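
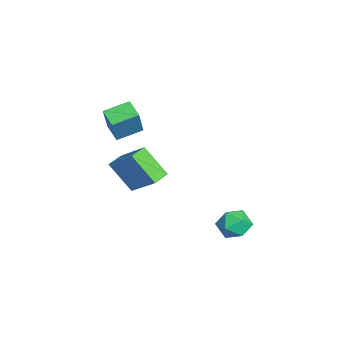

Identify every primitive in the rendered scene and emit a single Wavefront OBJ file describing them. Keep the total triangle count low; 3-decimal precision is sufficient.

v -2.474 -2.825 3.236
v -1.775 -3.026 4.672
v -2.856 -1.634 3.588
v -2.158 -1.835 5.025
v -1.622 -2.445 2.875
v -0.924 -2.646 4.312
v -2.005 -1.254 3.228
v -1.306 -1.455 4.664
v 3.733 3.137 0.933
v 4.132 2.654 1.495
v 3.188 2.026 0.365
v 3.587 1.543 0.927
v 2.958 2.044 1.174
v 3.294 2.73 1.525
v 4.026 1.95 0.335
v 4.362 2.636 0.686
v 4.313 1.92 1.125
v 3.653 1.979 1.644
v 3.667 2.701 0.216
v 3.007 2.76 0.735
v 1.849 -2.852 3.635
v 2.927 -1.899 4.844
v 1.238 -2.302 3.745
v 2.316 -1.348 4.955
v 2.464 -1.912 2.345
v 3.542 -0.958 3.555
v 1.853 -1.361 2.456
v 2.931 -0.408 3.665
f 2 4 1
f 5 2 1
f 1 4 3
f 3 5 1
f 2 8 4
f 6 2 5
f 6 8 2
f 4 8 3
f 7 5 3
f 3 8 7
f 7 6 5
f 8 6 7
f 9 20 14
f 9 14 10
f 9 10 16
f 9 16 19
f 9 19 20
f 10 14 18
f 14 20 13
f 20 19 11
f 19 16 15
f 16 10 17
f 12 18 13
f 12 13 11
f 12 11 15
f 12 15 17
f 12 17 18
f 13 18 14
f 11 13 20
f 15 11 19
f 17 15 16
f 18 17 10
f 22 24 21
f 25 22 21
f 21 24 23
f 23 25 21
f 22 28 24
f 26 22 25
f 26 28 22
f 24 28 23
f 27 25 23
f 23 28 27
f 27 26 25
f 28 26 27



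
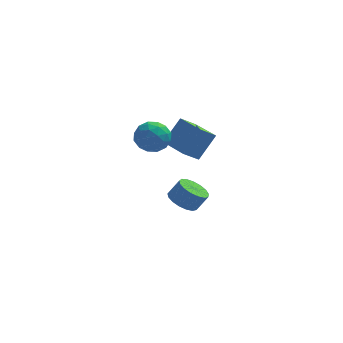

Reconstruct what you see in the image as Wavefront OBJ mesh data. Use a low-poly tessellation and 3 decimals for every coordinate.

v 1.547 -1.516 1.595
v 0.718 -2.052 2.361
v 2.451 -0.805 3.07
v 1.622 -1.341 3.836
v 2.678 -3.139 1.684
v 1.849 -3.675 2.45
v 3.582 -2.428 3.159
v 2.753 -2.964 3.925
v -0.434 -2.535 3.43
v 0.338 -2.775 2.694
v 0.062 -3.925 4.406
v 0.834 -4.165 3.67
v 0.928 -3.268 4.288
v 0.622 -2.409 3.685
v -0.222 -4.291 3.415
v -0.528 -3.432 2.812
v 0.47 -3.861 2.685
v 1.18 -3.229 3.224
v -0.78 -3.471 3.876
v -0.07 -2.839 4.415
v -0.092 -2.533 2.977
v 0.492 -4.167 4.123
v 0.547 -3.64 4.487
v 1.001 -3.781 4.054
v 0.075 -2.318 3.559
v 0.529 -2.459 3.126
v 0.876 -2.749 4.063
v -0.129 -4.241 3.974
v 0.325 -4.382 3.541
v -0.601 -2.919 3.046
v -0.147 -3.06 2.613
v -0.476 -3.951 3.037
v 0.44 -3.312 2.539
v 0.731 -4.13 3.112
v 0.111 -4.203 2.962
v -0.07 -3.698 2.608
v 0.857 -2.941 2.856
v 1.149 -3.758 3.429
v 1.204 -3.23 3.792
v 1.024 -2.725 3.438
v 0.935 -3.579 2.85
v -0.749 -2.942 3.671
v -0.457 -3.759 4.244
v -0.624 -3.975 3.662
v -0.804 -3.47 3.308
v -0.331 -2.57 3.988
v -0.04 -3.388 4.561
v 0.47 -3.002 4.492
v 0.289 -2.497 4.138
v -0.535 -3.121 4.25
v 1.678 0.641 -4.144
v 2.348 1.209 -4.642
v 3.013 1.327 -3.614
v 2.342 0.759 -3.116
v 2.028 1.53 -4.473
v 2.693 1.647 -3.444
v 1.628 1.646 -4.227
v 2.293 1.764 -3.199
v 1.24 1.533 -3.963
v 1.904 1.651 -2.935
v 0.951 1.215 -3.74
v 1.616 1.333 -2.712
v 0.83 0.766 -3.61
v 1.494 0.884 -2.582
v 0.902 0.288 -3.602
v 1.567 0.406 -2.574
v 1.152 -0.109 -3.718
v 1.817 0.009 -2.69
v 1.522 -0.334 -3.932
v 2.187 -0.216 -2.904
v 1.929 -0.336 -4.194
v 2.593 -0.218 -3.166
v 2.277 -0.114 -4.445
v 2.942 0.004 -3.417
v 2.488 0.281 -4.627
v 3.153 0.399 -3.599
v 2.514 0.759 -4.698
v 3.179 0.876 -3.67
f 2 4 1
f 5 2 1
f 1 4 3
f 3 5 1
f 2 8 4
f 6 2 5
f 6 8 2
f 4 8 3
f 7 5 3
f 3 8 7
f 7 6 5
f 8 6 7
f 9 46 25
f 46 20 49
f 25 49 14
f 46 49 25
f 9 25 21
f 25 14 26
f 21 26 10
f 25 26 21
f 9 21 30
f 21 10 31
f 30 31 16
f 21 31 30
f 9 30 42
f 30 16 45
f 42 45 19
f 30 45 42
f 9 42 46
f 42 19 50
f 46 50 20
f 42 50 46
f 10 26 37
f 26 14 40
f 37 40 18
f 26 40 37
f 14 49 27
f 49 20 48
f 27 48 13
f 49 48 27
f 20 50 47
f 50 19 43
f 47 43 11
f 50 43 47
f 19 45 44
f 45 16 32
f 44 32 15
f 45 32 44
f 16 31 36
f 31 10 33
f 36 33 17
f 31 33 36
f 12 38 24
f 38 18 39
f 24 39 13
f 38 39 24
f 12 24 22
f 24 13 23
f 22 23 11
f 24 23 22
f 12 22 29
f 22 11 28
f 29 28 15
f 22 28 29
f 12 29 34
f 29 15 35
f 34 35 17
f 29 35 34
f 12 34 38
f 34 17 41
f 38 41 18
f 34 41 38
f 13 39 27
f 39 18 40
f 27 40 14
f 39 40 27
f 11 23 47
f 23 13 48
f 47 48 20
f 23 48 47
f 15 28 44
f 28 11 43
f 44 43 19
f 28 43 44
f 17 35 36
f 35 15 32
f 36 32 16
f 35 32 36
f 18 41 37
f 41 17 33
f 37 33 10
f 41 33 37
f 52 51 55
f 52 55 53
f 53 55 56
f 53 56 54
f 55 51 57
f 55 57 56
f 56 57 58
f 56 58 54
f 57 51 59
f 57 59 58
f 58 59 60
f 58 60 54
f 59 51 61
f 59 61 60
f 60 61 62
f 60 62 54
f 61 51 63
f 61 63 62
f 62 63 64
f 62 64 54
f 63 51 65
f 63 65 64
f 64 65 66
f 64 66 54
f 65 51 67
f 65 67 66
f 66 67 68
f 66 68 54
f 67 51 69
f 67 69 68
f 68 69 70
f 68 70 54
f 69 51 71
f 69 71 70
f 70 71 72
f 70 72 54
f 71 51 73
f 71 73 72
f 72 73 74
f 72 74 54
f 73 51 75
f 73 75 74
f 74 75 76
f 74 76 54
f 75 51 77
f 75 77 76
f 76 77 78
f 76 78 54
f 77 51 52
f 77 52 78
f 78 52 53
f 78 53 54



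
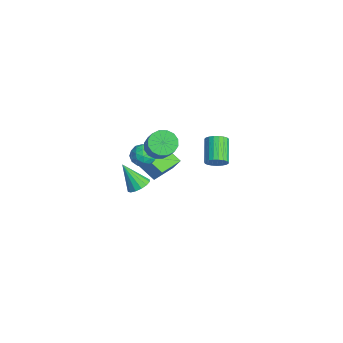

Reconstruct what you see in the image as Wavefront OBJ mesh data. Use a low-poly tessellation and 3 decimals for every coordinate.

v 4.585 -0.963 3.576
v 4.91 -0.494 3.867
v 3.639 -0.129 4.695
v 3.315 -0.597 4.404
v 4.808 -0.368 3.655
v 3.538 -0.003 4.484
v 4.668 -0.345 3.43
v 3.398 0.02 4.259
v 4.514 -0.429 3.23
v 3.243 -0.063 4.059
v 4.372 -0.605 3.09
v 3.101 -0.239 3.919
v 4.266 -0.843 3.034
v 2.996 -0.477 3.862
v 4.216 -1.101 3.071
v 2.946 -0.736 3.9
v 4.23 -1.336 3.196
v 2.96 -0.97 4.024
v 4.305 -1.506 3.386
v 3.035 -1.141 4.215
v 4.429 -1.582 3.609
v 3.158 -1.217 4.438
v 4.579 -1.552 3.827
v 3.309 -1.186 4.655
v 4.731 -1.419 4
v 3.461 -1.053 4.829
v 4.857 -1.207 4.101
v 3.587 -0.842 4.929
v 4.937 -0.953 4.111
v 3.666 -0.588 4.939
v 4.955 -0.701 4.028
v 3.685 -0.336 4.856
v -0.675 -2.846 0.325
v -0.14 -3.378 0.097
v -1.52 -3.782 0.523
v -0.985 -4.314 0.295
v -0.889 -3.924 0.974
v -0.367 -3.346 0.851
v -1.293 -3.814 -0.231
v -0.771 -3.236 -0.354
v -0.521 -3.977 -0.247
v -0.272 -4.044 0.498
v -1.388 -3.116 0.122
v -1.139 -3.183 0.867
v -0.333 -3.03 0.193
v -1.327 -4.13 0.427
v -1.27 -3.901 0.825
v -0.956 -4.213 0.692
v -0.467 -3.011 0.637
v -0.152 -3.324 0.503
v -0.593 -3.644 1.019
v -1.508 -3.836 0.117
v -1.193 -4.149 -0.017
v -0.704 -2.947 -0.072
v -0.39 -3.259 -0.205
v -1.067 -3.516 -0.399
v -0.243 -3.695 -0.142
v -0.74 -4.244 -0.026
v -0.921 -3.951 -0.336
v -0.614 -3.611 -0.408
v -0.096 -3.734 0.295
v -0.593 -4.284 0.412
v -0.537 -4.055 0.811
v -0.23 -3.715 0.739
v -0.321 -4.086 0.093
v -1.067 -2.876 0.208
v -1.564 -3.426 0.325
v -1.43 -3.445 -0.119
v -1.123 -3.105 -0.191
v -0.92 -2.916 0.646
v -1.417 -3.465 0.762
v -1.046 -3.549 1.028
v -0.739 -3.209 0.956
v -1.339 -3.074 0.527
v -2.435 -3.454 -3.773
v -1.923 -3.121 -3.356
v -3.145 -4.226 -2.287
v -2.216 -2.875 -3.368
v -2.568 -2.784 -3.489
v -2.884 -2.872 -3.686
v -3.08 -3.117 -3.907
v -3.103 -3.452 -4.092
v -2.946 -3.787 -4.191
v -2.653 -4.033 -4.179
v -2.301 -4.124 -4.058
v -1.985 -4.035 -3.86
v -1.789 -3.791 -3.64
v -1.766 -3.456 -3.455
v -2.243 -1.506 -2.453
v -3.253 -2.232 -1.746
v -1.981 -1.122 -1.683
v -2.99 -1.847 -0.976
v -1.03 -2.913 -2.164
v -2.039 -3.638 -1.457
v -0.767 -2.528 -1.394
v -1.777 -3.254 -0.687
v 0.582 -3.039 2.121
v 1.112 -3.385 1.585
v 2.528 -3.508 3.062
v 1.998 -3.161 3.599
v 1.182 -2.962 1.553
v 2.598 -3.085 3.03
v 1.091 -2.56 1.673
v 2.507 -2.683 3.151
v 0.864 -2.286 1.914
v 2.28 -2.409 3.391
v 0.561 -2.214 2.21
v 1.977 -2.336 3.687
v 0.264 -2.362 2.482
v 1.68 -2.485 3.96
v 0.052 -2.692 2.658
v 1.468 -2.815 4.135
v -0.018 -3.115 2.69
v 1.398 -3.238 4.167
v 0.073 -3.517 2.569
v 1.489 -3.64 4.047
v 0.3 -3.791 2.329
v 1.716 -3.914 3.806
v 0.603 -3.864 2.033
v 2.019 -3.986 3.51
v 0.9 -3.715 1.76
v 2.316 -3.838 3.238
f 2 1 5
f 2 5 3
f 3 5 6
f 3 6 4
f 5 1 7
f 5 7 6
f 6 7 8
f 6 8 4
f 7 1 9
f 7 9 8
f 8 9 10
f 8 10 4
f 9 1 11
f 9 11 10
f 10 11 12
f 10 12 4
f 11 1 13
f 11 13 12
f 12 13 14
f 12 14 4
f 13 1 15
f 13 15 14
f 14 15 16
f 14 16 4
f 15 1 17
f 15 17 16
f 16 17 18
f 16 18 4
f 17 1 19
f 17 19 18
f 18 19 20
f 18 20 4
f 19 1 21
f 19 21 20
f 20 21 22
f 20 22 4
f 21 1 23
f 21 23 22
f 22 23 24
f 22 24 4
f 23 1 25
f 23 25 24
f 24 25 26
f 24 26 4
f 25 1 27
f 25 27 26
f 26 27 28
f 26 28 4
f 27 1 29
f 27 29 28
f 28 29 30
f 28 30 4
f 29 1 31
f 29 31 30
f 30 31 32
f 30 32 4
f 31 1 2
f 31 2 32
f 32 2 3
f 32 3 4
f 33 70 49
f 70 44 73
f 49 73 38
f 70 73 49
f 33 49 45
f 49 38 50
f 45 50 34
f 49 50 45
f 33 45 54
f 45 34 55
f 54 55 40
f 45 55 54
f 33 54 66
f 54 40 69
f 66 69 43
f 54 69 66
f 33 66 70
f 66 43 74
f 70 74 44
f 66 74 70
f 34 50 61
f 50 38 64
f 61 64 42
f 50 64 61
f 38 73 51
f 73 44 72
f 51 72 37
f 73 72 51
f 44 74 71
f 74 43 67
f 71 67 35
f 74 67 71
f 43 69 68
f 69 40 56
f 68 56 39
f 69 56 68
f 40 55 60
f 55 34 57
f 60 57 41
f 55 57 60
f 36 62 48
f 62 42 63
f 48 63 37
f 62 63 48
f 36 48 46
f 48 37 47
f 46 47 35
f 48 47 46
f 36 46 53
f 46 35 52
f 53 52 39
f 46 52 53
f 36 53 58
f 53 39 59
f 58 59 41
f 53 59 58
f 36 58 62
f 58 41 65
f 62 65 42
f 58 65 62
f 37 63 51
f 63 42 64
f 51 64 38
f 63 64 51
f 35 47 71
f 47 37 72
f 71 72 44
f 47 72 71
f 39 52 68
f 52 35 67
f 68 67 43
f 52 67 68
f 41 59 60
f 59 39 56
f 60 56 40
f 59 56 60
f 42 65 61
f 65 41 57
f 61 57 34
f 65 57 61
f 76 75 78
f 76 78 77
f 78 75 79
f 78 79 77
f 79 75 80
f 79 80 77
f 80 75 81
f 80 81 77
f 81 75 82
f 81 82 77
f 82 75 83
f 82 83 77
f 83 75 84
f 83 84 77
f 84 75 85
f 84 85 77
f 85 75 86
f 85 86 77
f 86 75 87
f 86 87 77
f 87 75 88
f 87 88 77
f 88 75 76
f 88 76 77
f 90 92 89
f 93 90 89
f 89 92 91
f 91 93 89
f 90 96 92
f 94 90 93
f 94 96 90
f 92 96 91
f 95 93 91
f 91 96 95
f 95 94 93
f 96 94 95
f 98 97 101
f 98 101 99
f 99 101 102
f 99 102 100
f 101 97 103
f 101 103 102
f 102 103 104
f 102 104 100
f 103 97 105
f 103 105 104
f 104 105 106
f 104 106 100
f 105 97 107
f 105 107 106
f 106 107 108
f 106 108 100
f 107 97 109
f 107 109 108
f 108 109 110
f 108 110 100
f 109 97 111
f 109 111 110
f 110 111 112
f 110 112 100
f 111 97 113
f 111 113 112
f 112 113 114
f 112 114 100
f 113 97 115
f 113 115 114
f 114 115 116
f 114 116 100
f 115 97 117
f 115 117 116
f 116 117 118
f 116 118 100
f 117 97 119
f 117 119 118
f 118 119 120
f 118 120 100
f 119 97 121
f 119 121 120
f 120 121 122
f 120 122 100
f 121 97 98
f 121 98 122
f 122 98 99
f 122 99 100



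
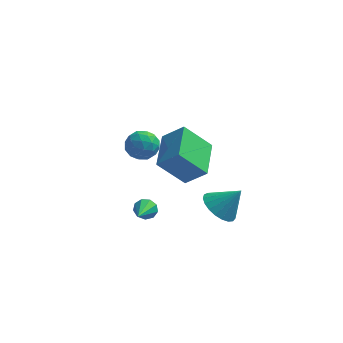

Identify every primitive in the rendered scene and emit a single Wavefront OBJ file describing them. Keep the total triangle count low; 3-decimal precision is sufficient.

v 0.09 0.332 -4.257
v 0.573 0.979 -4.777
v 1.03 0.528 -3.143
v 0.304 1.207 -4.591
v -0.002 1.284 -4.346
v -0.292 1.196 -4.086
v -0.516 0.959 -3.856
v -0.635 0.614 -3.695
v -0.629 0.22 -3.631
v -0.498 -0.154 -3.675
v -0.266 -0.445 -3.82
v 0.028 -0.601 -4.041
v 0.333 -0.596 -4.299
v 0.596 -0.43 -4.549
v 0.771 -0.132 -4.749
v 0.829 0.246 -4.864
v 0.759 0.639 -4.874
v -4.374 3.193 -2.37
v -3.569 3.351 -2.634
v -3.971 1.949 -1.886
v -3.166 2.107 -2.15
v -3.499 2.553 -1.492
v -3.748 3.322 -1.791
v -3.792 1.978 -2.729
v -4.041 2.747 -3.028
v -3.209 2.6 -2.856
v -3.028 2.956 -2.092
v -4.512 2.344 -2.428
v -4.331 2.7 -1.664
v -4.007 3.382 -2.544
v -3.533 1.918 -1.976
v -3.729 2.181 -1.589
v -3.255 2.274 -1.744
v -4.112 3.365 -2.049
v -3.639 3.458 -2.204
v -3.598 2.988 -1.533
v -3.901 1.842 -2.316
v -3.428 1.935 -2.471
v -4.285 3.026 -2.776
v -3.811 3.119 -2.931
v -3.942 2.312 -2.987
v -3.322 3.033 -2.83
v -3.085 2.301 -2.546
v -3.453 2.225 -2.886
v -3.6 2.678 -3.062
v -3.216 3.242 -2.381
v -2.979 2.51 -2.097
v -3.174 2.773 -1.71
v -3.321 3.225 -1.886
v -3.004 2.8 -2.512
v -4.561 2.79 -2.423
v -4.324 2.058 -2.139
v -4.219 2.075 -2.634
v -4.366 2.527 -2.81
v -4.455 2.999 -1.974
v -4.218 2.267 -1.69
v -3.94 2.622 -1.458
v -4.087 3.075 -1.634
v -4.536 2.5 -2.008
v -2.138 -3.088 1.106
v -1.183 -3.208 1.949
v -2.207 -1.191 1.455
v -1.252 -1.311 2.299
v -0.968 -2.809 -0.179
v -0.013 -2.929 0.665
v -1.037 -0.912 0.171
v -0.082 -1.032 1.014
v -2.722 -2.505 -2.394
v -2.35 -2.693 -2.753
v -2.798 -3.855 -1.766
v -2.177 -2.56 -2.446
v -2.259 -2.402 -2.115
v -2.558 -2.292 -1.915
v -2.933 -2.281 -1.938
v -3.21 -2.376 -2.175
v -3.258 -2.531 -2.514
v -3.056 -2.674 -2.797
v -2.697 -2.738 -2.892
f 2 1 4
f 2 4 3
f 4 1 5
f 4 5 3
f 5 1 6
f 5 6 3
f 6 1 7
f 6 7 3
f 7 1 8
f 7 8 3
f 8 1 9
f 8 9 3
f 9 1 10
f 9 10 3
f 10 1 11
f 10 11 3
f 11 1 12
f 11 12 3
f 12 1 13
f 12 13 3
f 13 1 14
f 13 14 3
f 14 1 15
f 14 15 3
f 15 1 16
f 15 16 3
f 16 1 17
f 16 17 3
f 17 1 2
f 17 2 3
f 18 55 34
f 55 29 58
f 34 58 23
f 55 58 34
f 18 34 30
f 34 23 35
f 30 35 19
f 34 35 30
f 18 30 39
f 30 19 40
f 39 40 25
f 30 40 39
f 18 39 51
f 39 25 54
f 51 54 28
f 39 54 51
f 18 51 55
f 51 28 59
f 55 59 29
f 51 59 55
f 19 35 46
f 35 23 49
f 46 49 27
f 35 49 46
f 23 58 36
f 58 29 57
f 36 57 22
f 58 57 36
f 29 59 56
f 59 28 52
f 56 52 20
f 59 52 56
f 28 54 53
f 54 25 41
f 53 41 24
f 54 41 53
f 25 40 45
f 40 19 42
f 45 42 26
f 40 42 45
f 21 47 33
f 47 27 48
f 33 48 22
f 47 48 33
f 21 33 31
f 33 22 32
f 31 32 20
f 33 32 31
f 21 31 38
f 31 20 37
f 38 37 24
f 31 37 38
f 21 38 43
f 38 24 44
f 43 44 26
f 38 44 43
f 21 43 47
f 43 26 50
f 47 50 27
f 43 50 47
f 22 48 36
f 48 27 49
f 36 49 23
f 48 49 36
f 20 32 56
f 32 22 57
f 56 57 29
f 32 57 56
f 24 37 53
f 37 20 52
f 53 52 28
f 37 52 53
f 26 44 45
f 44 24 41
f 45 41 25
f 44 41 45
f 27 50 46
f 50 26 42
f 46 42 19
f 50 42 46
f 61 63 60
f 64 61 60
f 60 63 62
f 62 64 60
f 61 67 63
f 65 61 64
f 65 67 61
f 63 67 62
f 66 64 62
f 62 67 66
f 66 65 64
f 67 65 66
f 69 68 71
f 69 71 70
f 71 68 72
f 71 72 70
f 72 68 73
f 72 73 70
f 73 68 74
f 73 74 70
f 74 68 75
f 74 75 70
f 75 68 76
f 75 76 70
f 76 68 77
f 76 77 70
f 77 68 78
f 77 78 70
f 78 68 69
f 78 69 70



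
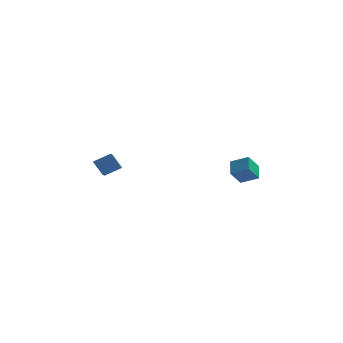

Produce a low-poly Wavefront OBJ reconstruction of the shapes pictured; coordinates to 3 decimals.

v -4.37 0.03 1.557
v -3.523 0.328 2.042
v -4.428 0.785 1.194
v -3.581 1.083 1.678
v -3.839 -0.283 0.822
v -2.992 0.015 1.306
v -3.897 0.472 0.458
v -3.05 0.77 0.943
v 3.432 -0.262 1.624
v 3.314 0.556 2.132
v 2.509 -0.136 1.208
v 2.391 0.682 1.716
v 3.869 0.298 0.824
v 3.751 1.116 1.332
v 2.946 0.424 0.408
v 2.828 1.242 0.916
f 2 4 1
f 5 2 1
f 1 4 3
f 3 5 1
f 2 8 4
f 6 2 5
f 6 8 2
f 4 8 3
f 7 5 3
f 3 8 7
f 7 6 5
f 8 6 7
f 10 12 9
f 13 10 9
f 9 12 11
f 11 13 9
f 10 16 12
f 14 10 13
f 14 16 10
f 12 16 11
f 15 13 11
f 11 16 15
f 15 14 13
f 16 14 15



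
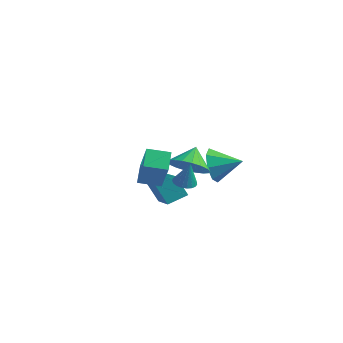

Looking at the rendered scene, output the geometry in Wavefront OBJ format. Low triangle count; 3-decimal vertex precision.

v 3.004 3.057 -3.2
v 3.408 2.737 -4.091
v 4.356 3.483 -2.74
v 3.18 3.491 -4.118
v 2.849 3.991 -3.606
v 2.608 3.944 -2.857
v 2.6 3.378 -2.309
v 2.828 2.624 -2.282
v 3.159 2.124 -2.793
v 3.4 2.17 -3.543
v 1.443 0.443 -4.677
v 0.756 0.533 -3.661
v 2.067 1.279 -4.33
v 1.38 1.369 -3.313
v 2.6 -0.789 -3.787
v 1.913 -0.699 -2.77
v 3.224 0.047 -3.439
v 2.537 0.137 -2.423
v 2.887 0.724 -1.996
v 3.728 0.35 -1.47
v 2.793 1.656 -1.184
v 3.922 0.644 -1.785
v 3.912 0.953 -2.141
v 3.698 1.217 -2.468
v 3.324 1.383 -2.702
v 2.863 1.419 -2.796
v 2.407 1.317 -2.732
v 2.046 1.098 -2.522
v 1.851 0.804 -2.208
v 1.862 0.495 -1.852
v 2.076 0.231 -1.524
v 2.45 0.065 -1.29
v 2.911 0.029 -1.196
v 3.367 0.131 -1.26
v 2.284 -3.081 -1.05
v 2.996 -3.762 0.656
v 1.94 -2.168 -0.542
v 2.652 -2.849 1.164
v 3.268 -2.591 -1.264
v 3.98 -3.272 0.442
v 2.924 -1.678 -0.756
v 3.636 -2.359 0.95
v 3.468 -0.756 -2.001
v 4.035 -0.808 -2.115
v 3.732 -0.704 -0.719
v 4.005 -0.569 -2.119
v 3.882 -0.362 -2.102
v 3.687 -0.223 -2.068
v 3.455 -0.177 -2.022
v 3.225 -0.23 -1.973
v 3.037 -0.375 -1.928
v 2.924 -0.586 -1.896
v 2.905 -0.826 -1.883
v 2.983 -1.054 -1.889
v 3.145 -1.23 -1.916
v 3.363 -1.325 -1.956
v 3.6 -1.321 -2.005
v 3.813 -1.22 -2.053
v 3.967 -1.038 -2.092
f 2 1 4
f 2 4 3
f 4 1 5
f 4 5 3
f 5 1 6
f 5 6 3
f 6 1 7
f 6 7 3
f 7 1 8
f 7 8 3
f 8 1 9
f 8 9 3
f 9 1 10
f 9 10 3
f 10 1 2
f 10 2 3
f 12 14 11
f 15 12 11
f 11 14 13
f 13 15 11
f 12 18 14
f 16 12 15
f 16 18 12
f 14 18 13
f 17 15 13
f 13 18 17
f 17 16 15
f 18 16 17
f 20 19 22
f 20 22 21
f 22 19 23
f 22 23 21
f 23 19 24
f 23 24 21
f 24 19 25
f 24 25 21
f 25 19 26
f 25 26 21
f 26 19 27
f 26 27 21
f 27 19 28
f 27 28 21
f 28 19 29
f 28 29 21
f 29 19 30
f 29 30 21
f 30 19 31
f 30 31 21
f 31 19 32
f 31 32 21
f 32 19 33
f 32 33 21
f 33 19 34
f 33 34 21
f 34 19 20
f 34 20 21
f 36 38 35
f 39 36 35
f 35 38 37
f 37 39 35
f 36 42 38
f 40 36 39
f 40 42 36
f 38 42 37
f 41 39 37
f 37 42 41
f 41 40 39
f 42 40 41
f 44 43 46
f 44 46 45
f 46 43 47
f 46 47 45
f 47 43 48
f 47 48 45
f 48 43 49
f 48 49 45
f 49 43 50
f 49 50 45
f 50 43 51
f 50 51 45
f 51 43 52
f 51 52 45
f 52 43 53
f 52 53 45
f 53 43 54
f 53 54 45
f 54 43 55
f 54 55 45
f 55 43 56
f 55 56 45
f 56 43 57
f 56 57 45
f 57 43 58
f 57 58 45
f 58 43 59
f 58 59 45
f 59 43 44
f 59 44 45



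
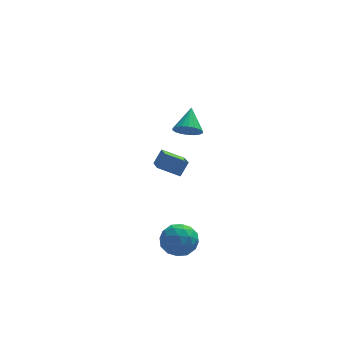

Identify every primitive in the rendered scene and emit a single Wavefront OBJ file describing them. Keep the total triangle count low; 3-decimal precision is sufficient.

v 1.114 -2.425 -4.067
v 1.883 -2.458 -3.261
v 1.557 -4.102 -4.559
v 2.326 -4.135 -3.753
v 1.243 -4.128 -3.49
v 0.969 -3.092 -3.186
v 2.471 -3.468 -4.634
v 2.197 -2.432 -4.33
v 2.722 -3.103 -3.612
v 1.963 -3.511 -2.904
v 1.477 -3.049 -4.916
v 0.718 -3.457 -4.208
v 1.46 -2.294 -3.621
v 1.98 -4.266 -4.199
v 1.344 -4.262 -4.044
v 1.796 -4.281 -3.571
v 0.922 -2.667 -3.576
v 1.375 -2.686 -3.103
v 0.999 -3.668 -3.237
v 2.065 -3.874 -4.717
v 2.518 -3.893 -4.244
v 1.644 -2.279 -4.249
v 2.096 -2.298 -3.776
v 2.441 -2.892 -4.583
v 2.405 -2.693 -3.353
v 2.665 -3.679 -3.643
v 2.75 -3.287 -4.161
v 2.589 -2.677 -3.982
v 1.959 -2.932 -2.938
v 2.219 -3.918 -3.227
v 1.583 -3.914 -3.072
v 1.422 -3.305 -2.893
v 2.452 -3.311 -3.144
v 1.221 -2.642 -4.593
v 1.481 -3.628 -4.882
v 2.018 -3.255 -4.927
v 1.857 -2.646 -4.748
v 0.775 -2.881 -4.177
v 1.035 -3.867 -4.467
v 0.851 -3.883 -3.838
v 0.69 -3.273 -3.659
v 0.988 -3.249 -4.676
v 2.446 3.739 -3.354
v 2.46 2.119 -2.641
v 1.18 4.006 -2.722
v 1.194 2.386 -2.01
v 2.946 4.114 -2.51
v 2.96 2.494 -1.798
v 1.68 4.381 -1.879
v 1.694 2.761 -1.166
v 2.452 -0.992 3.061
v 3.221 -1.27 3.126
v 2.808 0.232 4.059
v 3.24 -1.043 2.841
v 3.104 -0.806 2.599
v 2.838 -0.606 2.449
v 2.496 -0.483 2.42
v 2.145 -0.46 2.518
v 1.855 -0.543 2.723
v 1.683 -0.715 2.995
v 1.663 -0.942 3.28
v 1.8 -1.179 3.522
v 2.066 -1.379 3.672
v 2.408 -1.502 3.701
v 2.759 -1.525 3.604
v 3.049 -1.442 3.398
f 1 38 17
f 38 12 41
f 17 41 6
f 38 41 17
f 1 17 13
f 17 6 18
f 13 18 2
f 17 18 13
f 1 13 22
f 13 2 23
f 22 23 8
f 13 23 22
f 1 22 34
f 22 8 37
f 34 37 11
f 22 37 34
f 1 34 38
f 34 11 42
f 38 42 12
f 34 42 38
f 2 18 29
f 18 6 32
f 29 32 10
f 18 32 29
f 6 41 19
f 41 12 40
f 19 40 5
f 41 40 19
f 12 42 39
f 42 11 35
f 39 35 3
f 42 35 39
f 11 37 36
f 37 8 24
f 36 24 7
f 37 24 36
f 8 23 28
f 23 2 25
f 28 25 9
f 23 25 28
f 4 30 16
f 30 10 31
f 16 31 5
f 30 31 16
f 4 16 14
f 16 5 15
f 14 15 3
f 16 15 14
f 4 14 21
f 14 3 20
f 21 20 7
f 14 20 21
f 4 21 26
f 21 7 27
f 26 27 9
f 21 27 26
f 4 26 30
f 26 9 33
f 30 33 10
f 26 33 30
f 5 31 19
f 31 10 32
f 19 32 6
f 31 32 19
f 3 15 39
f 15 5 40
f 39 40 12
f 15 40 39
f 7 20 36
f 20 3 35
f 36 35 11
f 20 35 36
f 9 27 28
f 27 7 24
f 28 24 8
f 27 24 28
f 10 33 29
f 33 9 25
f 29 25 2
f 33 25 29
f 44 46 43
f 47 44 43
f 43 46 45
f 45 47 43
f 44 50 46
f 48 44 47
f 48 50 44
f 46 50 45
f 49 47 45
f 45 50 49
f 49 48 47
f 50 48 49
f 52 51 54
f 52 54 53
f 54 51 55
f 54 55 53
f 55 51 56
f 55 56 53
f 56 51 57
f 56 57 53
f 57 51 58
f 57 58 53
f 58 51 59
f 58 59 53
f 59 51 60
f 59 60 53
f 60 51 61
f 60 61 53
f 61 51 62
f 61 62 53
f 62 51 63
f 62 63 53
f 63 51 64
f 63 64 53
f 64 51 65
f 64 65 53
f 65 51 66
f 65 66 53
f 66 51 52
f 66 52 53



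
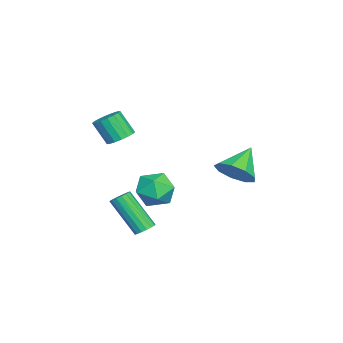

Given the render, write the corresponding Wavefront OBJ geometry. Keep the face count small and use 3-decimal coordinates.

v 2.335 -1.158 1.772
v 2.979 -0.984 1.984
v 2.789 -1.668 3.121
v 2.145 -1.842 2.908
v 2.786 -0.736 2.101
v 2.596 -1.42 3.237
v 2.49 -0.585 2.142
v 2.3 -1.269 3.279
v 2.158 -0.565 2.099
v 1.969 -1.249 3.236
v 1.867 -0.681 1.981
v 1.677 -1.365 3.117
v 1.683 -0.906 1.814
v 1.493 -1.59 2.951
v 1.648 -1.189 1.638
v 1.459 -1.873 2.775
v 1.771 -1.465 1.493
v 1.581 -2.149 2.63
v 2.023 -1.671 1.411
v 1.833 -2.354 2.548
v 2.346 -1.759 1.412
v 2.156 -2.442 2.549
v 2.667 -1.709 1.496
v 2.477 -2.393 2.632
v 2.911 -1.534 1.642
v 2.722 -2.217 2.779
v 3.024 -1.272 1.818
v 2.834 -1.956 2.955
v 2.395 -0.1 -3.856
v 2.658 0.243 -3.532
v 2.148 -0.997 -1.801
v 1.885 -1.34 -2.124
v 2.417 0.336 -3.537
v 1.906 -0.904 -1.806
v 2.171 0.328 -3.615
v 1.66 -0.912 -1.884
v 1.976 0.223 -3.748
v 1.465 -1.017 -2.017
v 1.877 0.043 -3.906
v 1.367 -1.197 -2.174
v 1.897 -0.169 -4.052
v 1.387 -1.409 -2.321
v 2.031 -0.366 -4.153
v 1.521 -1.605 -2.422
v 2.249 -0.501 -4.186
v 1.738 -1.741 -2.455
v 2.5 -0.545 -4.144
v 1.989 -1.785 -2.412
v 2.727 -0.487 -4.035
v 2.216 -1.727 -2.303
v 2.878 -0.34 -3.885
v 2.368 -1.58 -2.154
v 2.919 -0.138 -3.729
v 2.408 -1.378 -1.997
v 2.839 0.072 -3.601
v 2.329 -1.168 -1.87
v -0.921 -0.373 -2.365
v -0.418 0.235 -1.624
v 0.538 -0.395 -3.336
v 1.041 0.213 -2.595
v 0.776 -0.812 -2.365
v -0.125 -0.798 -1.765
v 0.245 0.638 -3.195
v -0.656 0.652 -2.595
v 0.303 0.86 -2.137
v 0.631 -0.036 -1.624
v -0.511 -0.124 -3.336
v -0.183 -1.02 -2.823
v 0.384 3.612 -0.942
v 1.052 3.539 -0.149
v -0.844 4.168 0.142
v 1.089 4.187 -0.44
v 0.796 4.566 -0.966
v 0.31 4.498 -1.481
v -0.141 4.016 -1.744
v -0.347 3.344 -1.632
v -0.211 2.797 -1.197
v 0.203 2.632 -0.643
v 0.702 2.925 -0.229
f 2 1 5
f 2 5 3
f 3 5 6
f 3 6 4
f 5 1 7
f 5 7 6
f 6 7 8
f 6 8 4
f 7 1 9
f 7 9 8
f 8 9 10
f 8 10 4
f 9 1 11
f 9 11 10
f 10 11 12
f 10 12 4
f 11 1 13
f 11 13 12
f 12 13 14
f 12 14 4
f 13 1 15
f 13 15 14
f 14 15 16
f 14 16 4
f 15 1 17
f 15 17 16
f 16 17 18
f 16 18 4
f 17 1 19
f 17 19 18
f 18 19 20
f 18 20 4
f 19 1 21
f 19 21 20
f 20 21 22
f 20 22 4
f 21 1 23
f 21 23 22
f 22 23 24
f 22 24 4
f 23 1 25
f 23 25 24
f 24 25 26
f 24 26 4
f 25 1 27
f 25 27 26
f 26 27 28
f 26 28 4
f 27 1 2
f 27 2 28
f 28 2 3
f 28 3 4
f 30 29 33
f 30 33 31
f 31 33 34
f 31 34 32
f 33 29 35
f 33 35 34
f 34 35 36
f 34 36 32
f 35 29 37
f 35 37 36
f 36 37 38
f 36 38 32
f 37 29 39
f 37 39 38
f 38 39 40
f 38 40 32
f 39 29 41
f 39 41 40
f 40 41 42
f 40 42 32
f 41 29 43
f 41 43 42
f 42 43 44
f 42 44 32
f 43 29 45
f 43 45 44
f 44 45 46
f 44 46 32
f 45 29 47
f 45 47 46
f 46 47 48
f 46 48 32
f 47 29 49
f 47 49 48
f 48 49 50
f 48 50 32
f 49 29 51
f 49 51 50
f 50 51 52
f 50 52 32
f 51 29 53
f 51 53 52
f 52 53 54
f 52 54 32
f 53 29 55
f 53 55 54
f 54 55 56
f 54 56 32
f 55 29 30
f 55 30 56
f 56 30 31
f 56 31 32
f 57 68 62
f 57 62 58
f 57 58 64
f 57 64 67
f 57 67 68
f 58 62 66
f 62 68 61
f 68 67 59
f 67 64 63
f 64 58 65
f 60 66 61
f 60 61 59
f 60 59 63
f 60 63 65
f 60 65 66
f 61 66 62
f 59 61 68
f 63 59 67
f 65 63 64
f 66 65 58
f 70 69 72
f 70 72 71
f 72 69 73
f 72 73 71
f 73 69 74
f 73 74 71
f 74 69 75
f 74 75 71
f 75 69 76
f 75 76 71
f 76 69 77
f 76 77 71
f 77 69 78
f 77 78 71
f 78 69 79
f 78 79 71
f 79 69 70
f 79 70 71



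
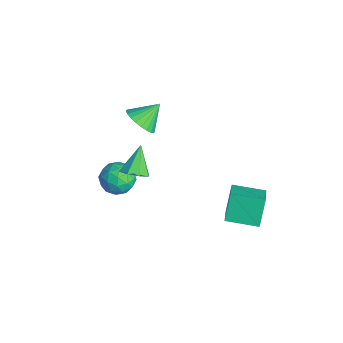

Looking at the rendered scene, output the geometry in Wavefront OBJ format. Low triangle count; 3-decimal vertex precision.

v 1.943 2.355 -4.545
v 1.207 2.956 -3.016
v 2.81 4.028 -4.786
v 2.075 4.63 -3.257
v 3.365 1.75 -3.623
v 2.63 2.352 -2.094
v 4.233 3.424 -3.864
v 3.497 4.025 -2.335
v -2.832 -0.935 0.146
v -2.302 -0.295 -0.511
v -3.048 0.275 1.154
v -2.689 -0.249 -0.648
v -3.098 -0.307 -0.665
v -3.467 -0.461 -0.559
v -3.739 -0.688 -0.345
v -3.873 -0.952 -0.056
v -3.849 -1.213 0.263
v -3.67 -1.433 0.565
v -3.363 -1.576 0.803
v -2.976 -1.622 0.941
v -2.567 -1.564 0.957
v -2.198 -1.409 0.851
v -1.926 -1.183 0.637
v -1.792 -0.919 0.348
v -1.816 -0.657 0.029
v -1.995 -0.438 -0.273
v 0.087 -3.158 -0.598
v 0.963 -2.578 -0.751
v 1.017 -4.342 0.231
v 1.893 -3.762 0.078
v 1.136 -3.417 0.738
v 0.562 -2.685 0.226
v 1.418 -4.235 -0.746
v 0.844 -3.503 -1.258
v 1.786 -3.243 -0.843
v 1.612 -2.738 0.075
v 0.368 -4.182 -0.595
v 0.194 -3.677 0.323
v 0.444 -2.764 -0.747
v 1.536 -4.156 0.227
v 1.092 -3.953 0.615
v 1.607 -3.612 0.525
v 0.208 -2.827 -0.173
v 0.723 -2.486 -0.263
v 0.824 -2.979 0.613
v 1.257 -4.434 -0.257
v 1.772 -4.093 -0.347
v 0.373 -3.308 -1.045
v 0.888 -2.967 -1.135
v 1.156 -3.941 -1.133
v 1.442 -2.814 -0.891
v 1.988 -3.51 -0.404
v 1.709 -3.788 -0.889
v 1.372 -3.358 -1.19
v 1.34 -2.517 -0.352
v 1.886 -3.213 0.135
v 1.442 -3.01 0.524
v 1.104 -2.58 0.223
v 1.823 -2.908 -0.406
v 0.094 -3.707 -0.655
v 0.64 -4.403 -0.168
v 0.876 -4.34 -0.743
v 0.538 -3.91 -1.044
v -0.008 -3.41 -0.116
v 0.538 -4.106 0.371
v 0.608 -3.562 0.67
v 0.271 -3.132 0.369
v 0.157 -4.012 -0.114
v 1.726 -2.762 0.716
v 2.314 -2.156 0.816
v 0.774 -2.058 2.044
v 1.85 -1.985 0.393
v 1.313 -2.27 0.159
v 1.019 -2.842 0.251
v 1.139 -3.368 0.615
v 1.603 -3.538 1.038
v 2.139 -3.254 1.272
v 2.434 -2.681 1.18
f 2 4 1
f 5 2 1
f 1 4 3
f 3 5 1
f 2 8 4
f 6 2 5
f 6 8 2
f 4 8 3
f 7 5 3
f 3 8 7
f 7 6 5
f 8 6 7
f 10 9 12
f 10 12 11
f 12 9 13
f 12 13 11
f 13 9 14
f 13 14 11
f 14 9 15
f 14 15 11
f 15 9 16
f 15 16 11
f 16 9 17
f 16 17 11
f 17 9 18
f 17 18 11
f 18 9 19
f 18 19 11
f 19 9 20
f 19 20 11
f 20 9 21
f 20 21 11
f 21 9 22
f 21 22 11
f 22 9 23
f 22 23 11
f 23 9 24
f 23 24 11
f 24 9 25
f 24 25 11
f 25 9 26
f 25 26 11
f 26 9 10
f 26 10 11
f 27 64 43
f 64 38 67
f 43 67 32
f 64 67 43
f 27 43 39
f 43 32 44
f 39 44 28
f 43 44 39
f 27 39 48
f 39 28 49
f 48 49 34
f 39 49 48
f 27 48 60
f 48 34 63
f 60 63 37
f 48 63 60
f 27 60 64
f 60 37 68
f 64 68 38
f 60 68 64
f 28 44 55
f 44 32 58
f 55 58 36
f 44 58 55
f 32 67 45
f 67 38 66
f 45 66 31
f 67 66 45
f 38 68 65
f 68 37 61
f 65 61 29
f 68 61 65
f 37 63 62
f 63 34 50
f 62 50 33
f 63 50 62
f 34 49 54
f 49 28 51
f 54 51 35
f 49 51 54
f 30 56 42
f 56 36 57
f 42 57 31
f 56 57 42
f 30 42 40
f 42 31 41
f 40 41 29
f 42 41 40
f 30 40 47
f 40 29 46
f 47 46 33
f 40 46 47
f 30 47 52
f 47 33 53
f 52 53 35
f 47 53 52
f 30 52 56
f 52 35 59
f 56 59 36
f 52 59 56
f 31 57 45
f 57 36 58
f 45 58 32
f 57 58 45
f 29 41 65
f 41 31 66
f 65 66 38
f 41 66 65
f 33 46 62
f 46 29 61
f 62 61 37
f 46 61 62
f 35 53 54
f 53 33 50
f 54 50 34
f 53 50 54
f 36 59 55
f 59 35 51
f 55 51 28
f 59 51 55
f 70 69 72
f 70 72 71
f 72 69 73
f 72 73 71
f 73 69 74
f 73 74 71
f 74 69 75
f 74 75 71
f 75 69 76
f 75 76 71
f 76 69 77
f 76 77 71
f 77 69 78
f 77 78 71
f 78 69 70
f 78 70 71



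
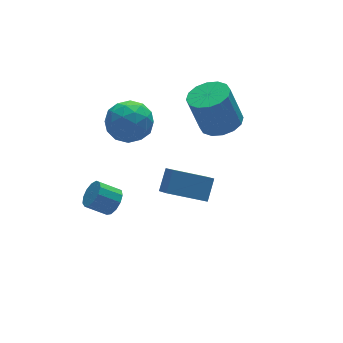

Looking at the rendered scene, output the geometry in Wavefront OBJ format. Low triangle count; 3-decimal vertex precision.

v 0.322 -3.659 -0.857
v -1.274 -2.892 -0.168
v 0.44 -2.768 -1.575
v -1.156 -2.001 -0.886
v 0.956 -3.079 -0.034
v -0.64 -2.312 0.655
v 1.074 -2.188 -0.752
v -0.522 -1.421 -0.063
v -1.519 2.468 0.532
v -0.389 2.793 0.605
v -1.011 0.647 0.775
v 0.119 0.972 0.848
v -0.633 1.258 1.708
v -0.947 2.383 1.558
v -0.453 1.057 -0.178
v -0.767 2.182 -0.328
v 0.269 1.921 0.166
v 0.158 2.045 1.332
v -1.558 1.395 0.048
v -1.669 1.519 1.214
v -0.998 2.79 0.547
v -0.402 0.65 0.833
v -0.843 0.818 1.338
v -0.179 1.009 1.381
v -1.326 2.549 1.107
v -0.662 2.74 1.15
v -0.806 1.838 1.799
v -0.738 0.7 0.23
v -0.074 0.891 0.273
v -1.221 2.431 -0.001
v -0.557 2.622 0.042
v -0.594 1.602 -0.419
v 0.053 2.468 0.332
v 0.351 1.398 0.475
v 0.015 1.448 -0.128
v -0.17 2.109 -0.216
v -0.013 2.542 1.017
v 0.286 1.471 1.16
v -0.156 1.64 1.666
v -0.341 2.301 1.578
v 0.374 2.029 0.759
v -1.686 1.969 0.22
v -1.387 0.898 0.363
v -1.059 1.139 -0.198
v -1.244 1.8 -0.286
v -1.751 2.042 0.905
v -1.453 0.972 1.048
v -1.23 1.331 1.596
v -1.415 1.992 1.508
v -1.774 1.411 0.621
v 3.228 0.346 0.023
v 4.225 0.461 0.257
v 3.728 0.829 2.191
v 2.732 0.714 1.957
v 4.058 0.949 0.121
v 3.561 1.317 2.055
v 3.668 1.275 -0.041
v 3.172 1.643 1.893
v 3.161 1.352 -0.186
v 2.665 1.721 1.748
v 2.672 1.16 -0.275
v 2.175 1.528 1.659
v 2.332 0.749 -0.284
v 1.835 1.118 1.65
v 2.232 0.231 -0.211
v 1.735 0.599 1.723
v 2.399 -0.257 -0.075
v 1.902 0.111 1.859
v 2.788 -0.583 0.087
v 2.292 -0.215 2.021
v 3.295 -0.661 0.232
v 2.799 -0.292 2.166
v 3.785 -0.468 0.321
v 3.288 -0.1 2.255
v 4.125 -0.058 0.33
v 3.628 0.311 2.264
v -1.826 1.202 -4.318
v -1.502 0.918 -3.716
v -2.389 1.335 -3.041
v -2.714 1.618 -3.642
v -1.353 1.305 -3.759
v -2.24 1.722 -3.084
v -1.354 1.659 -3.979
v -2.241 2.076 -3.304
v -1.505 1.868 -4.306
v -2.392 2.285 -3.631
v -1.758 1.866 -4.637
v -2.646 2.282 -3.962
v -2.033 1.652 -4.867
v -2.92 2.068 -4.192
v -2.242 1.296 -4.922
v -3.13 1.712 -4.247
v -2.32 0.909 -4.785
v -3.207 1.326 -4.11
v -2.24 0.616 -4.5
v -3.127 1.032 -3.825
v -2.029 0.509 -4.157
v -2.916 0.925 -3.482
v -1.754 0.621 -3.864
v -2.641 1.038 -3.189
f 2 4 1
f 5 2 1
f 1 4 3
f 3 5 1
f 2 8 4
f 6 2 5
f 6 8 2
f 4 8 3
f 7 5 3
f 3 8 7
f 7 6 5
f 8 6 7
f 9 46 25
f 46 20 49
f 25 49 14
f 46 49 25
f 9 25 21
f 25 14 26
f 21 26 10
f 25 26 21
f 9 21 30
f 21 10 31
f 30 31 16
f 21 31 30
f 9 30 42
f 30 16 45
f 42 45 19
f 30 45 42
f 9 42 46
f 42 19 50
f 46 50 20
f 42 50 46
f 10 26 37
f 26 14 40
f 37 40 18
f 26 40 37
f 14 49 27
f 49 20 48
f 27 48 13
f 49 48 27
f 20 50 47
f 50 19 43
f 47 43 11
f 50 43 47
f 19 45 44
f 45 16 32
f 44 32 15
f 45 32 44
f 16 31 36
f 31 10 33
f 36 33 17
f 31 33 36
f 12 38 24
f 38 18 39
f 24 39 13
f 38 39 24
f 12 24 22
f 24 13 23
f 22 23 11
f 24 23 22
f 12 22 29
f 22 11 28
f 29 28 15
f 22 28 29
f 12 29 34
f 29 15 35
f 34 35 17
f 29 35 34
f 12 34 38
f 34 17 41
f 38 41 18
f 34 41 38
f 13 39 27
f 39 18 40
f 27 40 14
f 39 40 27
f 11 23 47
f 23 13 48
f 47 48 20
f 23 48 47
f 15 28 44
f 28 11 43
f 44 43 19
f 28 43 44
f 17 35 36
f 35 15 32
f 36 32 16
f 35 32 36
f 18 41 37
f 41 17 33
f 37 33 10
f 41 33 37
f 52 51 55
f 52 55 53
f 53 55 56
f 53 56 54
f 55 51 57
f 55 57 56
f 56 57 58
f 56 58 54
f 57 51 59
f 57 59 58
f 58 59 60
f 58 60 54
f 59 51 61
f 59 61 60
f 60 61 62
f 60 62 54
f 61 51 63
f 61 63 62
f 62 63 64
f 62 64 54
f 63 51 65
f 63 65 64
f 64 65 66
f 64 66 54
f 65 51 67
f 65 67 66
f 66 67 68
f 66 68 54
f 67 51 69
f 67 69 68
f 68 69 70
f 68 70 54
f 69 51 71
f 69 71 70
f 70 71 72
f 70 72 54
f 71 51 73
f 71 73 72
f 72 73 74
f 72 74 54
f 73 51 75
f 73 75 74
f 74 75 76
f 74 76 54
f 75 51 52
f 75 52 76
f 76 52 53
f 76 53 54
f 78 77 81
f 78 81 79
f 79 81 82
f 79 82 80
f 81 77 83
f 81 83 82
f 82 83 84
f 82 84 80
f 83 77 85
f 83 85 84
f 84 85 86
f 84 86 80
f 85 77 87
f 85 87 86
f 86 87 88
f 86 88 80
f 87 77 89
f 87 89 88
f 88 89 90
f 88 90 80
f 89 77 91
f 89 91 90
f 90 91 92
f 90 92 80
f 91 77 93
f 91 93 92
f 92 93 94
f 92 94 80
f 93 77 95
f 93 95 94
f 94 95 96
f 94 96 80
f 95 77 97
f 95 97 96
f 96 97 98
f 96 98 80
f 97 77 99
f 97 99 98
f 98 99 100
f 98 100 80
f 99 77 78
f 99 78 100
f 100 78 79
f 100 79 80



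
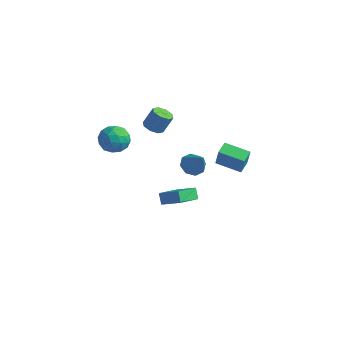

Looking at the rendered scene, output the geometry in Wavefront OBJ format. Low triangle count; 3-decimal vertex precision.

v -4.402 -0.604 2.036
v -3.83 -0.702 1.185
v -3.65 -1.938 2.695
v -3.078 -2.036 1.844
v -2.925 -1.239 2.479
v -3.39 -0.414 2.071
v -4.09 -2.226 1.809
v -4.555 -1.401 1.401
v -3.637 -1.704 1.044
v -2.917 -1.094 1.458
v -4.563 -1.546 2.422
v -3.843 -0.936 2.836
v -4.182 -0.536 1.553
v -3.298 -2.104 2.327
v -3.208 -1.636 2.7
v -2.872 -1.693 2.2
v -3.924 -0.367 2.074
v -3.587 -0.424 1.573
v -3.055 -0.74 2.334
v -3.893 -2.216 2.307
v -3.556 -2.273 1.806
v -4.608 -0.947 1.68
v -4.272 -1.004 1.18
v -4.425 -1.9 1.546
v -3.732 -1.182 0.97
v -3.29 -1.967 1.357
v -3.885 -2.078 1.336
v -4.158 -1.594 1.097
v -3.309 -0.824 1.213
v -2.867 -1.608 1.6
v -2.777 -1.139 1.974
v -3.051 -0.655 1.734
v -3.195 -1.413 1.131
v -4.613 -1.032 2.28
v -4.171 -1.816 2.667
v -4.429 -1.985 2.146
v -4.703 -1.501 1.906
v -4.19 -0.673 2.523
v -3.748 -1.458 2.91
v -3.322 -1.046 2.783
v -3.595 -0.562 2.544
v -4.285 -1.227 2.749
v -0.376 0.316 -1.962
v -0.493 -1.168 -1.433
v 0.936 0.473 -1.232
v 0.82 -1.011 -0.703
v 0.02 0.051 -2.617
v -0.096 -1.433 -2.088
v 1.333 0.208 -1.887
v 1.216 -1.276 -1.358
v 2.218 -1.427 2.59
v 2.838 -1.22 2.146
v 3.222 -1.733 3.85
v 2.603 -0.752 2.448
v 2.142 -0.679 2.832
v 1.726 -1.044 3.075
v 1.598 -1.634 3.033
v 1.834 -2.102 2.732
v 2.294 -2.175 2.347
v 2.711 -1.809 2.105
v 3.169 -0.577 2.688
v 3.531 -0.778 3.93
v 2.957 0.264 2.885
v 3.32 0.064 4.128
v 4.64 -0.124 2.332
v 5.003 -0.324 3.575
v 4.429 0.718 2.53
v 4.791 0.517 3.772
v -2.238 0.434 2.7
v -1.617 0.145 2.615
v -1.242 0.616 3.756
v -1.862 0.906 3.84
v -1.64 0.636 2.42
v -1.265 1.107 3.561
v -2.013 1.008 2.389
v -1.638 1.479 3.53
v -2.517 1.045 2.54
v -2.142 1.516 3.681
v -2.858 0.724 2.784
v -2.483 1.195 3.925
v -2.835 0.233 2.979
v -2.46 0.704 4.12
v -2.462 -0.139 3.01
v -2.087 0.332 4.151
v -1.958 -0.176 2.859
v -1.583 0.295 4
f 1 38 17
f 38 12 41
f 17 41 6
f 38 41 17
f 1 17 13
f 17 6 18
f 13 18 2
f 17 18 13
f 1 13 22
f 13 2 23
f 22 23 8
f 13 23 22
f 1 22 34
f 22 8 37
f 34 37 11
f 22 37 34
f 1 34 38
f 34 11 42
f 38 42 12
f 34 42 38
f 2 18 29
f 18 6 32
f 29 32 10
f 18 32 29
f 6 41 19
f 41 12 40
f 19 40 5
f 41 40 19
f 12 42 39
f 42 11 35
f 39 35 3
f 42 35 39
f 11 37 36
f 37 8 24
f 36 24 7
f 37 24 36
f 8 23 28
f 23 2 25
f 28 25 9
f 23 25 28
f 4 30 16
f 30 10 31
f 16 31 5
f 30 31 16
f 4 16 14
f 16 5 15
f 14 15 3
f 16 15 14
f 4 14 21
f 14 3 20
f 21 20 7
f 14 20 21
f 4 21 26
f 21 7 27
f 26 27 9
f 21 27 26
f 4 26 30
f 26 9 33
f 30 33 10
f 26 33 30
f 5 31 19
f 31 10 32
f 19 32 6
f 31 32 19
f 3 15 39
f 15 5 40
f 39 40 12
f 15 40 39
f 7 20 36
f 20 3 35
f 36 35 11
f 20 35 36
f 9 27 28
f 27 7 24
f 28 24 8
f 27 24 28
f 10 33 29
f 33 9 25
f 29 25 2
f 33 25 29
f 44 46 43
f 47 44 43
f 43 46 45
f 45 47 43
f 44 50 46
f 48 44 47
f 48 50 44
f 46 50 45
f 49 47 45
f 45 50 49
f 49 48 47
f 50 48 49
f 52 51 54
f 52 54 53
f 54 51 55
f 54 55 53
f 55 51 56
f 55 56 53
f 56 51 57
f 56 57 53
f 57 51 58
f 57 58 53
f 58 51 59
f 58 59 53
f 59 51 60
f 59 60 53
f 60 51 52
f 60 52 53
f 62 64 61
f 65 62 61
f 61 64 63
f 63 65 61
f 62 68 64
f 66 62 65
f 66 68 62
f 64 68 63
f 67 65 63
f 63 68 67
f 67 66 65
f 68 66 67
f 70 69 73
f 70 73 71
f 71 73 74
f 71 74 72
f 73 69 75
f 73 75 74
f 74 75 76
f 74 76 72
f 75 69 77
f 75 77 76
f 76 77 78
f 76 78 72
f 77 69 79
f 77 79 78
f 78 79 80
f 78 80 72
f 79 69 81
f 79 81 80
f 80 81 82
f 80 82 72
f 81 69 83
f 81 83 82
f 82 83 84
f 82 84 72
f 83 69 85
f 83 85 84
f 84 85 86
f 84 86 72
f 85 69 70
f 85 70 86
f 86 70 71
f 86 71 72



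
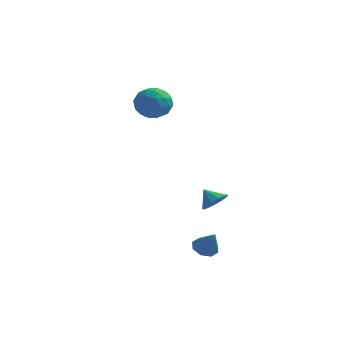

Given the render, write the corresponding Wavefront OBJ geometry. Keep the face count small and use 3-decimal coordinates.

v 2.215 -0.69 -1.856
v 2.593 -1.242 -1.27
v 1.425 -0.41 -1.084
v 2.813 -0.796 -1.206
v 2.844 -0.316 -1.348
v 2.674 0.045 -1.652
v 2.359 0.173 -2.021
v 1.998 0.028 -2.337
v 1.706 -0.346 -2.501
v 1.576 -0.828 -2.46
v 1.648 -1.267 -2.228
v 1.901 -1.522 -1.877
v 2.253 -1.513 -1.52
v 2.491 -3.324 -4.179
v 2.982 -3.779 -4.617
v 3.209 -3.816 -2.861
v 3.203 -3.215 -4.527
v 3.007 -2.715 -4.233
v 2.509 -2.571 -3.908
v 2 -2.868 -3.741
v 1.778 -3.432 -3.831
v 1.974 -3.932 -4.125
v 2.473 -4.076 -4.45
v -4.101 3.468 3.349
v -3.453 4.489 3.069
v -2.547 2.771 4.411
v -1.899 3.792 4.131
v -2.878 3.867 4.889
v -3.839 4.298 4.233
v -2.161 2.962 3.247
v -3.122 3.393 2.591
v -2.254 4.176 3.007
v -2.697 4.735 4.022
v -3.303 2.525 3.458
v -3.746 3.084 4.473
v -3.914 4.039 3.116
v -2.086 3.221 4.364
v -2.662 3.265 4.81
v -2.281 3.865 4.646
v -4.14 3.927 3.8
v -3.759 4.527 3.636
v -3.421 4.162 4.705
v -2.241 2.733 3.844
v -1.86 3.333 3.68
v -3.719 3.395 2.834
v -3.338 3.995 2.67
v -2.579 3.098 2.775
v -2.828 4.456 2.915
v -1.914 4.046 3.539
v -2.069 3.559 3.019
v -2.633 3.812 2.633
v -3.088 4.784 3.511
v -2.175 4.375 4.136
v -2.75 4.419 4.581
v -3.315 4.672 4.195
v -2.384 4.601 3.474
v -3.825 2.885 3.344
v -2.912 2.476 3.969
v -2.685 2.588 3.285
v -3.25 2.841 2.899
v -4.086 3.214 3.941
v -3.172 2.804 4.565
v -3.367 3.448 4.847
v -3.931 3.701 4.461
v -3.616 2.659 4.006
f 2 1 4
f 2 4 3
f 4 1 5
f 4 5 3
f 5 1 6
f 5 6 3
f 6 1 7
f 6 7 3
f 7 1 8
f 7 8 3
f 8 1 9
f 8 9 3
f 9 1 10
f 9 10 3
f 10 1 11
f 10 11 3
f 11 1 12
f 11 12 3
f 12 1 13
f 12 13 3
f 13 1 2
f 13 2 3
f 15 14 17
f 15 17 16
f 17 14 18
f 17 18 16
f 18 14 19
f 18 19 16
f 19 14 20
f 19 20 16
f 20 14 21
f 20 21 16
f 21 14 22
f 21 22 16
f 22 14 23
f 22 23 16
f 23 14 15
f 23 15 16
f 24 61 40
f 61 35 64
f 40 64 29
f 61 64 40
f 24 40 36
f 40 29 41
f 36 41 25
f 40 41 36
f 24 36 45
f 36 25 46
f 45 46 31
f 36 46 45
f 24 45 57
f 45 31 60
f 57 60 34
f 45 60 57
f 24 57 61
f 57 34 65
f 61 65 35
f 57 65 61
f 25 41 52
f 41 29 55
f 52 55 33
f 41 55 52
f 29 64 42
f 64 35 63
f 42 63 28
f 64 63 42
f 35 65 62
f 65 34 58
f 62 58 26
f 65 58 62
f 34 60 59
f 60 31 47
f 59 47 30
f 60 47 59
f 31 46 51
f 46 25 48
f 51 48 32
f 46 48 51
f 27 53 39
f 53 33 54
f 39 54 28
f 53 54 39
f 27 39 37
f 39 28 38
f 37 38 26
f 39 38 37
f 27 37 44
f 37 26 43
f 44 43 30
f 37 43 44
f 27 44 49
f 44 30 50
f 49 50 32
f 44 50 49
f 27 49 53
f 49 32 56
f 53 56 33
f 49 56 53
f 28 54 42
f 54 33 55
f 42 55 29
f 54 55 42
f 26 38 62
f 38 28 63
f 62 63 35
f 38 63 62
f 30 43 59
f 43 26 58
f 59 58 34
f 43 58 59
f 32 50 51
f 50 30 47
f 51 47 31
f 50 47 51
f 33 56 52
f 56 32 48
f 52 48 25
f 56 48 52



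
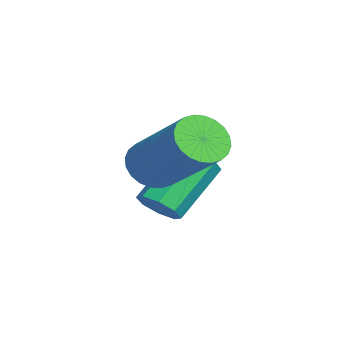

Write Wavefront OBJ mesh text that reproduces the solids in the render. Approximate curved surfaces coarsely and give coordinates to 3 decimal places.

v -1.81 2.413 1.589
v -1.321 2.73 1.679
v -2.161 3.705 2.82
v -2.65 3.387 2.731
v -1.577 2.897 1.347
v -2.417 3.872 2.488
v -1.97 2.781 1.157
v -2.81 3.756 2.298
v -2.269 2.449 1.221
v -3.109 3.424 2.362
v -2.299 2.095 1.5
v -3.139 3.07 2.641
v -2.043 1.928 1.832
v -2.883 2.903 2.973
v -1.65 2.044 2.022
v -2.49 3.019 3.163
v -1.351 2.376 1.958
v -2.191 3.351 3.099
v -1.655 2.279 2.971
v -1.162 2.179 2.485
v 0.289 3.12 3.762
v -0.205 3.221 4.249
v -1.258 2.424 2.413
v 0.193 3.366 3.691
v -1.415 2.647 2.427
v 0.036 3.589 3.704
v -1.608 2.815 2.523
v -0.157 3.756 3.8
v -1.809 2.9 2.687
v -0.358 3.842 3.965
v -1.986 2.892 2.895
v -0.535 3.833 4.172
v -2.113 2.79 3.114
v -0.662 3.731 4.392
v -2.17 2.61 3.312
v -0.719 3.551 4.589
v -2.149 2.38 3.458
v -0.698 3.321 4.735
v -2.053 2.134 3.529
v -0.602 3.076 4.807
v -1.896 1.911 3.516
v -0.445 2.853 4.793
v -1.703 1.744 3.42
v -0.252 2.685 4.697
v -1.502 1.658 3.255
v -0.051 2.6 4.533
v -1.325 1.667 3.048
v 0.126 2.608 4.325
v -1.198 1.769 2.828
v 0.253 2.71 4.106
v -1.141 1.949 2.631
v 0.31 2.89 3.908
f 2 1 5
f 2 5 3
f 3 5 6
f 3 6 4
f 5 1 7
f 5 7 6
f 6 7 8
f 6 8 4
f 7 1 9
f 7 9 8
f 8 9 10
f 8 10 4
f 9 1 11
f 9 11 10
f 10 11 12
f 10 12 4
f 11 1 13
f 11 13 12
f 12 13 14
f 12 14 4
f 13 1 15
f 13 15 14
f 14 15 16
f 14 16 4
f 15 1 17
f 15 17 16
f 16 17 18
f 16 18 4
f 17 1 2
f 17 2 18
f 18 2 3
f 18 3 4
f 20 19 23
f 20 23 21
f 21 23 24
f 21 24 22
f 23 19 25
f 23 25 24
f 24 25 26
f 24 26 22
f 25 19 27
f 25 27 26
f 26 27 28
f 26 28 22
f 27 19 29
f 27 29 28
f 28 29 30
f 28 30 22
f 29 19 31
f 29 31 30
f 30 31 32
f 30 32 22
f 31 19 33
f 31 33 32
f 32 33 34
f 32 34 22
f 33 19 35
f 33 35 34
f 34 35 36
f 34 36 22
f 35 19 37
f 35 37 36
f 36 37 38
f 36 38 22
f 37 19 39
f 37 39 38
f 38 39 40
f 38 40 22
f 39 19 41
f 39 41 40
f 40 41 42
f 40 42 22
f 41 19 43
f 41 43 42
f 42 43 44
f 42 44 22
f 43 19 45
f 43 45 44
f 44 45 46
f 44 46 22
f 45 19 47
f 45 47 46
f 46 47 48
f 46 48 22
f 47 19 49
f 47 49 48
f 48 49 50
f 48 50 22
f 49 19 51
f 49 51 50
f 50 51 52
f 50 52 22
f 51 19 20
f 51 20 52
f 52 20 21
f 52 21 22



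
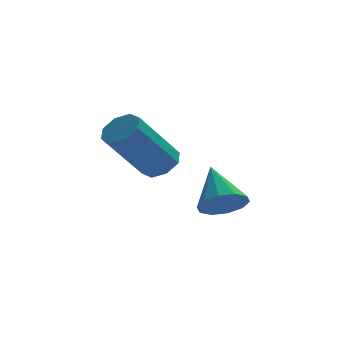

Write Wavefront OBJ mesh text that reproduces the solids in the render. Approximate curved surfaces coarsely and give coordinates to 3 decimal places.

v -3.202 2.019 -0.187
v -2.86 2.427 0.221
v -4.117 1.85 1.854
v -4.458 1.441 1.447
v -3.258 2.66 -0.003
v -4.515 2.083 1.63
v -3.623 2.518 -0.334
v -4.88 1.941 1.299
v -3.741 2.083 -0.579
v -4.998 1.506 1.054
v -3.543 1.61 -0.594
v -4.8 1.033 1.039
v -3.145 1.377 -0.37
v -4.402 0.8 1.263
v -2.78 1.519 -0.039
v -4.037 0.942 1.594
v -2.662 1.954 0.206
v -3.919 1.377 1.839
v -1.088 3.169 -2.435
v -0.432 2.885 -2.034
v -1.212 4.451 -1.325
v -0.27 3.209 -2.389
v -0.421 3.517 -2.762
v -0.827 3.692 -3.01
v -1.333 3.668 -3.038
v -1.745 3.453 -2.836
v -1.906 3.13 -2.481
v -1.755 2.821 -2.108
v -1.349 2.646 -1.86
v -0.844 2.67 -1.832
f 2 1 5
f 2 5 3
f 3 5 6
f 3 6 4
f 5 1 7
f 5 7 6
f 6 7 8
f 6 8 4
f 7 1 9
f 7 9 8
f 8 9 10
f 8 10 4
f 9 1 11
f 9 11 10
f 10 11 12
f 10 12 4
f 11 1 13
f 11 13 12
f 12 13 14
f 12 14 4
f 13 1 15
f 13 15 14
f 14 15 16
f 14 16 4
f 15 1 17
f 15 17 16
f 16 17 18
f 16 18 4
f 17 1 2
f 17 2 18
f 18 2 3
f 18 3 4
f 20 19 22
f 20 22 21
f 22 19 23
f 22 23 21
f 23 19 24
f 23 24 21
f 24 19 25
f 24 25 21
f 25 19 26
f 25 26 21
f 26 19 27
f 26 27 21
f 27 19 28
f 27 28 21
f 28 19 29
f 28 29 21
f 29 19 30
f 29 30 21
f 30 19 20
f 30 20 21



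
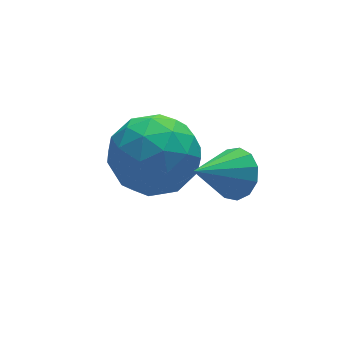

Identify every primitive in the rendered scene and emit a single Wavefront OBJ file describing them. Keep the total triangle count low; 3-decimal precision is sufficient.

v 3.134 -2.131 -0.631
v 3.51 -2.125 -0.088
v 2.066 -2.289 0.111
v 3.413 -1.771 -0.153
v 3.227 -1.532 -0.369
v 3.012 -1.483 -0.668
v 2.836 -1.64 -0.956
v 2.754 -1.953 -1.14
v 2.793 -2.322 -1.163
v 2.94 -2.63 -1.016
v 3.149 -2.78 -0.748
v 3.353 -2.724 -0.442
v 3.488 -2.48 -0.196
v 1.309 0.508 -1.547
v 2.301 0.871 -1.161
v 1.959 -1.191 -1.619
v 2.951 -0.828 -1.233
v 2.051 -0.828 -0.558
v 1.649 0.222 -0.514
v 2.611 -0.542 -2.266
v 2.209 0.508 -2.222
v 3.106 0.222 -1.606
v 2.76 0.046 -0.55
v 1.5 -0.366 -2.23
v 1.154 -0.542 -1.174
v 1.748 0.839 -1.348
v 2.512 -1.159 -1.432
v 1.983 -1.159 -1.035
v 2.566 -0.945 -0.809
v 1.365 0.457 -0.967
v 1.948 0.671 -0.74
v 1.801 -0.328 -0.386
v 2.312 -0.991 -2.04
v 2.895 -0.777 -1.813
v 1.694 0.625 -1.971
v 2.277 0.839 -1.745
v 2.459 0.008 -2.394
v 2.804 0.671 -1.382
v 3.186 -0.328 -1.425
v 2.986 -0.16 -2.032
v 2.75 0.457 -2.006
v 2.601 0.567 -0.762
v 2.983 -0.432 -0.804
v 2.454 -0.432 -0.407
v 2.218 0.185 -0.381
v 3.074 0.186 -1.023
v 1.277 0.112 -1.976
v 1.659 -0.887 -2.018
v 2.042 -0.505 -2.399
v 1.806 0.112 -2.373
v 1.074 0.008 -1.355
v 1.456 -0.991 -1.398
v 1.51 -0.777 -0.774
v 1.274 -0.16 -0.748
v 1.186 -0.506 -1.757
f 2 1 4
f 2 4 3
f 4 1 5
f 4 5 3
f 5 1 6
f 5 6 3
f 6 1 7
f 6 7 3
f 7 1 8
f 7 8 3
f 8 1 9
f 8 9 3
f 9 1 10
f 9 10 3
f 10 1 11
f 10 11 3
f 11 1 12
f 11 12 3
f 12 1 13
f 12 13 3
f 13 1 2
f 13 2 3
f 14 51 30
f 51 25 54
f 30 54 19
f 51 54 30
f 14 30 26
f 30 19 31
f 26 31 15
f 30 31 26
f 14 26 35
f 26 15 36
f 35 36 21
f 26 36 35
f 14 35 47
f 35 21 50
f 47 50 24
f 35 50 47
f 14 47 51
f 47 24 55
f 51 55 25
f 47 55 51
f 15 31 42
f 31 19 45
f 42 45 23
f 31 45 42
f 19 54 32
f 54 25 53
f 32 53 18
f 54 53 32
f 25 55 52
f 55 24 48
f 52 48 16
f 55 48 52
f 24 50 49
f 50 21 37
f 49 37 20
f 50 37 49
f 21 36 41
f 36 15 38
f 41 38 22
f 36 38 41
f 17 43 29
f 43 23 44
f 29 44 18
f 43 44 29
f 17 29 27
f 29 18 28
f 27 28 16
f 29 28 27
f 17 27 34
f 27 16 33
f 34 33 20
f 27 33 34
f 17 34 39
f 34 20 40
f 39 40 22
f 34 40 39
f 17 39 43
f 39 22 46
f 43 46 23
f 39 46 43
f 18 44 32
f 44 23 45
f 32 45 19
f 44 45 32
f 16 28 52
f 28 18 53
f 52 53 25
f 28 53 52
f 20 33 49
f 33 16 48
f 49 48 24
f 33 48 49
f 22 40 41
f 40 20 37
f 41 37 21
f 40 37 41
f 23 46 42
f 46 22 38
f 42 38 15
f 46 38 42



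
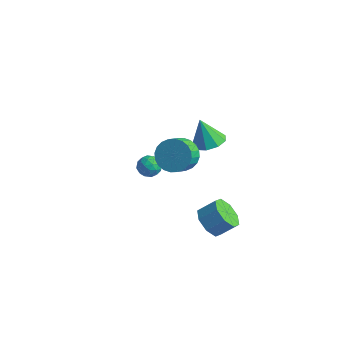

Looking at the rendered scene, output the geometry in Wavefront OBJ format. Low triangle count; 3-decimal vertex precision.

v 2.876 -1.167 -1.764
v 3.547 -1.052 -2.455
v 4.235 -0.457 -1.688
v 3.564 -0.573 -0.996
v 3.053 -0.498 -2.442
v 3.742 0.097 -1.675
v 2.456 -0.335 -2.032
v 3.144 0.26 -1.265
v 2.105 -0.661 -1.465
v 2.793 -0.066 -0.698
v 2.205 -1.283 -1.072
v 2.893 -0.688 -0.305
v 2.698 -1.837 -1.085
v 3.387 -1.242 -0.318
v 3.296 -2 -1.495
v 3.984 -1.405 -0.728
v 3.647 -1.674 -2.062
v 4.335 -1.079 -1.295
v -3.634 2.079 -2.404
v -3.036 2.382 -2.707
v -3.404 1.058 -2.973
v -2.806 1.361 -3.276
v -2.822 1.221 -2.553
v -2.964 1.852 -2.202
v -3.476 1.588 -3.478
v -3.618 2.219 -3.127
v -2.938 2.079 -3.371
v -2.534 1.852 -2.799
v -3.906 1.588 -2.881
v -3.502 1.361 -2.309
v -3.355 2.32 -2.506
v -3.085 1.12 -3.174
v -3.094 1.037 -2.749
v -2.743 1.216 -2.927
v -3.313 2.008 -2.209
v -2.961 2.187 -2.387
v -2.835 1.504 -2.296
v -3.479 1.253 -3.293
v -3.127 1.432 -3.471
v -3.697 2.224 -2.753
v -3.346 2.403 -2.931
v -3.605 1.936 -3.384
v -2.946 2.32 -3.074
v -2.811 1.72 -3.408
v -3.205 1.853 -3.527
v -3.288 2.224 -3.321
v -2.708 2.187 -2.738
v -2.573 1.586 -3.072
v -2.583 1.504 -2.647
v -2.666 1.875 -2.441
v -2.651 2.008 -3.128
v -3.867 1.854 -2.608
v -3.732 1.253 -2.942
v -3.774 1.565 -3.239
v -3.857 1.936 -3.033
v -3.629 1.72 -2.272
v -3.494 1.12 -2.606
v -3.152 1.216 -2.359
v -3.235 1.587 -2.153
v -3.789 1.432 -2.552
v 1.662 0.423 3.035
v 2.473 0.714 3.359
v 1.078 0.397 4.525
v 2.106 1.207 3.223
v 1.531 1.332 2.999
v 1.018 1.033 2.793
v 0.806 0.447 2.7
v 0.995 -0.15 2.764
v 1.496 -0.479 2.955
v 2.075 -0.386 3.184
v 2.461 0.085 3.343
v 1.551 -1.789 3.614
v 2.395 -1.986 3.157
v 2.552 -2.869 3.828
v 1.709 -2.671 4.286
v 2.514 -1.753 3.435
v 2.672 -2.636 4.107
v 2.487 -1.525 3.741
v 2.644 -2.408 4.412
v 2.317 -1.338 4.028
v 2.474 -2.22 4.699
v 2.03 -1.219 4.251
v 2.188 -2.101 4.923
v 1.671 -1.186 4.378
v 1.829 -2.069 5.049
v 1.293 -1.246 4.389
v 1.451 -2.129 5.06
v 0.955 -1.388 4.281
v 1.113 -2.271 4.952
v 0.708 -1.591 4.072
v 0.865 -2.474 4.743
v 0.588 -1.824 3.793
v 0.746 -2.707 4.465
v 0.616 -2.052 3.488
v 0.773 -2.935 4.159
v 0.786 -2.24 3.201
v 0.943 -3.122 3.872
v 1.072 -2.359 2.977
v 1.23 -3.241 3.649
v 1.431 -2.391 2.851
v 1.589 -3.274 3.522
v 1.809 -2.331 2.84
v 1.967 -3.214 3.511
v 2.147 -2.189 2.948
v 2.305 -3.072 3.619
f 2 1 5
f 2 5 3
f 3 5 6
f 3 6 4
f 5 1 7
f 5 7 6
f 6 7 8
f 6 8 4
f 7 1 9
f 7 9 8
f 8 9 10
f 8 10 4
f 9 1 11
f 9 11 10
f 10 11 12
f 10 12 4
f 11 1 13
f 11 13 12
f 12 13 14
f 12 14 4
f 13 1 15
f 13 15 14
f 14 15 16
f 14 16 4
f 15 1 17
f 15 17 16
f 16 17 18
f 16 18 4
f 17 1 2
f 17 2 18
f 18 2 3
f 18 3 4
f 19 56 35
f 56 30 59
f 35 59 24
f 56 59 35
f 19 35 31
f 35 24 36
f 31 36 20
f 35 36 31
f 19 31 40
f 31 20 41
f 40 41 26
f 31 41 40
f 19 40 52
f 40 26 55
f 52 55 29
f 40 55 52
f 19 52 56
f 52 29 60
f 56 60 30
f 52 60 56
f 20 36 47
f 36 24 50
f 47 50 28
f 36 50 47
f 24 59 37
f 59 30 58
f 37 58 23
f 59 58 37
f 30 60 57
f 60 29 53
f 57 53 21
f 60 53 57
f 29 55 54
f 55 26 42
f 54 42 25
f 55 42 54
f 26 41 46
f 41 20 43
f 46 43 27
f 41 43 46
f 22 48 34
f 48 28 49
f 34 49 23
f 48 49 34
f 22 34 32
f 34 23 33
f 32 33 21
f 34 33 32
f 22 32 39
f 32 21 38
f 39 38 25
f 32 38 39
f 22 39 44
f 39 25 45
f 44 45 27
f 39 45 44
f 22 44 48
f 44 27 51
f 48 51 28
f 44 51 48
f 23 49 37
f 49 28 50
f 37 50 24
f 49 50 37
f 21 33 57
f 33 23 58
f 57 58 30
f 33 58 57
f 25 38 54
f 38 21 53
f 54 53 29
f 38 53 54
f 27 45 46
f 45 25 42
f 46 42 26
f 45 42 46
f 28 51 47
f 51 27 43
f 47 43 20
f 51 43 47
f 62 61 64
f 62 64 63
f 64 61 65
f 64 65 63
f 65 61 66
f 65 66 63
f 66 61 67
f 66 67 63
f 67 61 68
f 67 68 63
f 68 61 69
f 68 69 63
f 69 61 70
f 69 70 63
f 70 61 71
f 70 71 63
f 71 61 62
f 71 62 63
f 73 72 76
f 73 76 74
f 74 76 77
f 74 77 75
f 76 72 78
f 76 78 77
f 77 78 79
f 77 79 75
f 78 72 80
f 78 80 79
f 79 80 81
f 79 81 75
f 80 72 82
f 80 82 81
f 81 82 83
f 81 83 75
f 82 72 84
f 82 84 83
f 83 84 85
f 83 85 75
f 84 72 86
f 84 86 85
f 85 86 87
f 85 87 75
f 86 72 88
f 86 88 87
f 87 88 89
f 87 89 75
f 88 72 90
f 88 90 89
f 89 90 91
f 89 91 75
f 90 72 92
f 90 92 91
f 91 92 93
f 91 93 75
f 92 72 94
f 92 94 93
f 93 94 95
f 93 95 75
f 94 72 96
f 94 96 95
f 95 96 97
f 95 97 75
f 96 72 98
f 96 98 97
f 97 98 99
f 97 99 75
f 98 72 100
f 98 100 99
f 99 100 101
f 99 101 75
f 100 72 102
f 100 102 101
f 101 102 103
f 101 103 75
f 102 72 104
f 102 104 103
f 103 104 105
f 103 105 75
f 104 72 73
f 104 73 105
f 105 73 74
f 105 74 75



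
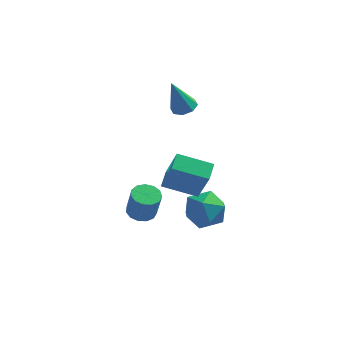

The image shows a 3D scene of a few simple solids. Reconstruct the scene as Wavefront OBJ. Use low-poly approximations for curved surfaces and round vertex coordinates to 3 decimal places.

v 0.637 2.489 2.574
v 1.302 2.456 2.791
v 0.023 2.291 4.426
v 1.113 2.957 2.782
v 0.646 3.184 2.652
v 0.173 3.003 2.476
v -0.028 2.521 2.358
v 0.16 2.02 2.367
v 0.628 1.793 2.497
v 1.1 1.974 2.673
v -1.16 -0.682 -2.853
v -0.545 -0.238 -2.898
v -0.265 -0.474 -1.413
v -0.88 -0.918 -1.367
v -0.872 0.019 -2.796
v -0.592 -0.217 -1.31
v -1.29 0.053 -2.712
v -1.01 -0.182 -1.226
v -1.667 -0.146 -2.672
v -1.387 -0.381 -1.187
v -1.883 -0.515 -2.69
v -1.603 -0.751 -1.204
v -1.87 -0.938 -2.76
v -1.59 -1.173 -1.274
v -1.631 -1.279 -2.859
v -1.351 -1.514 -1.373
v -1.242 -1.431 -2.956
v -0.962 -1.666 -1.47
v -0.828 -1.345 -3.02
v -0.548 -1.58 -1.535
v -0.519 -1.049 -3.032
v -0.239 -1.284 -1.546
v -0.413 -0.636 -2.986
v -0.133 -0.872 -1.501
v 0.119 -3.94 1.907
v 0.68 -4.653 3.811
v 0.266 -3.028 2.205
v 0.827 -3.742 4.109
v 1.813 -4.038 1.371
v 2.374 -4.752 3.275
v 1.96 -3.127 1.669
v 2.521 -3.84 3.573
v 1.132 -1.512 -0.902
v 2.221 -1.206 -0.616
v 1.779 -2.354 -2.464
v 2.868 -2.048 -2.178
v 2.302 -2.848 -1.545
v 1.902 -2.328 -0.58
v 2.098 -1.232 -2.5
v 1.698 -0.712 -1.535
v 2.818 -1.033 -1.603
v 2.944 -2.032 -1.013
v 1.056 -1.528 -2.067
v 1.182 -2.527 -1.477
f 2 1 4
f 2 4 3
f 4 1 5
f 4 5 3
f 5 1 6
f 5 6 3
f 6 1 7
f 6 7 3
f 7 1 8
f 7 8 3
f 8 1 9
f 8 9 3
f 9 1 10
f 9 10 3
f 10 1 2
f 10 2 3
f 12 11 15
f 12 15 13
f 13 15 16
f 13 16 14
f 15 11 17
f 15 17 16
f 16 17 18
f 16 18 14
f 17 11 19
f 17 19 18
f 18 19 20
f 18 20 14
f 19 11 21
f 19 21 20
f 20 21 22
f 20 22 14
f 21 11 23
f 21 23 22
f 22 23 24
f 22 24 14
f 23 11 25
f 23 25 24
f 24 25 26
f 24 26 14
f 25 11 27
f 25 27 26
f 26 27 28
f 26 28 14
f 27 11 29
f 27 29 28
f 28 29 30
f 28 30 14
f 29 11 31
f 29 31 30
f 30 31 32
f 30 32 14
f 31 11 33
f 31 33 32
f 32 33 34
f 32 34 14
f 33 11 12
f 33 12 34
f 34 12 13
f 34 13 14
f 36 38 35
f 39 36 35
f 35 38 37
f 37 39 35
f 36 42 38
f 40 36 39
f 40 42 36
f 38 42 37
f 41 39 37
f 37 42 41
f 41 40 39
f 42 40 41
f 43 54 48
f 43 48 44
f 43 44 50
f 43 50 53
f 43 53 54
f 44 48 52
f 48 54 47
f 54 53 45
f 53 50 49
f 50 44 51
f 46 52 47
f 46 47 45
f 46 45 49
f 46 49 51
f 46 51 52
f 47 52 48
f 45 47 54
f 49 45 53
f 51 49 50
f 52 51 44



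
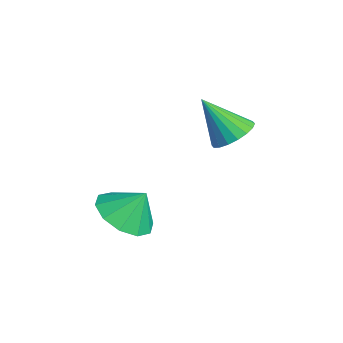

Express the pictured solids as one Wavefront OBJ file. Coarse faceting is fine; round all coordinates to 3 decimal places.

v 3.362 -3.191 0.258
v 4.32 -3.07 -0.039
v 3.578 -2.589 1.202
v 3.986 -2.594 -0.265
v 3.414 -2.345 -0.292
v 2.822 -2.42 -0.109
v 2.436 -2.789 0.214
v 2.404 -3.311 0.555
v 2.737 -3.787 0.781
v 3.309 -4.036 0.808
v 3.901 -3.961 0.625
v 4.287 -3.593 0.302
v 3.269 0.114 2.964
v 3.879 0.308 3.354
v 2.691 -0.674 4.256
v 3.669 0.56 3.414
v 3.38 0.724 3.385
v 3.068 0.767 3.272
v 2.797 0.681 3.098
v 2.619 0.482 2.898
v 2.57 0.21 2.71
v 2.659 -0.08 2.573
v 2.869 -0.333 2.513
v 3.158 -0.497 2.542
v 3.469 -0.54 2.655
v 3.741 -0.454 2.829
v 3.919 -0.255 3.03
v 3.968 0.017 3.217
f 2 1 4
f 2 4 3
f 4 1 5
f 4 5 3
f 5 1 6
f 5 6 3
f 6 1 7
f 6 7 3
f 7 1 8
f 7 8 3
f 8 1 9
f 8 9 3
f 9 1 10
f 9 10 3
f 10 1 11
f 10 11 3
f 11 1 12
f 11 12 3
f 12 1 2
f 12 2 3
f 14 13 16
f 14 16 15
f 16 13 17
f 16 17 15
f 17 13 18
f 17 18 15
f 18 13 19
f 18 19 15
f 19 13 20
f 19 20 15
f 20 13 21
f 20 21 15
f 21 13 22
f 21 22 15
f 22 13 23
f 22 23 15
f 23 13 24
f 23 24 15
f 24 13 25
f 24 25 15
f 25 13 26
f 25 26 15
f 26 13 27
f 26 27 15
f 27 13 28
f 27 28 15
f 28 13 14
f 28 14 15



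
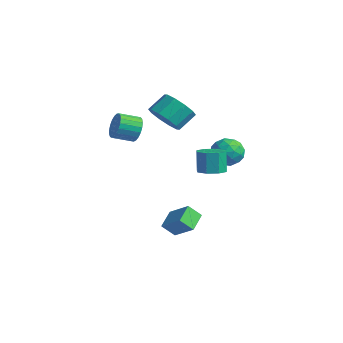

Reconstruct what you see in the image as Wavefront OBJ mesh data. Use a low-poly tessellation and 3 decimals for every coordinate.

v -1.011 -1.394 3.639
v -0.542 -1.347 4.273
v -0.96 -2.36 4.656
v -1.429 -2.406 4.021
v -0.814 -1.196 4.377
v -1.232 -2.208 4.76
v -1.12 -1.078 4.354
v -1.538 -2.09 4.737
v -1.407 -1.015 4.208
v -1.825 -2.027 4.59
v -1.626 -1.018 3.962
v -2.043 -2.03 4.345
v -1.738 -1.085 3.661
v -2.156 -2.098 4.044
v -1.725 -1.206 3.356
v -2.142 -2.219 3.739
v -1.588 -1.36 3.1
v -2.006 -2.372 3.483
v -1.351 -1.519 2.937
v -1.769 -2.531 3.32
v -1.056 -1.657 2.895
v -1.474 -2.669 3.278
v -0.753 -1.749 2.982
v -1.171 -2.761 3.365
v -0.495 -1.78 3.182
v -0.912 -2.792 3.565
v -0.325 -1.744 3.461
v -0.743 -2.756 3.844
v -0.275 -1.647 3.771
v -0.693 -2.66 4.154
v -0.352 -1.507 4.058
v -0.769 -2.519 4.441
v 2.328 -1.128 -1.443
v 1.763 -0.222 -0.965
v 1.145 -1.411 -2.304
v 0.58 -0.505 -1.827
v 2.68 -0.555 -2.113
v 2.115 0.351 -1.636
v 1.497 -0.838 -2.975
v 0.932 0.068 -2.497
v 1.247 2.481 2.695
v 2.143 2.685 2.798
v 1.597 1.475 1.642
v 2.493 1.679 1.745
v 2.038 1.24 2.42
v 1.822 1.861 3.071
v 1.918 2.299 1.369
v 1.702 2.92 2.02
v 2.558 2.573 1.979
v 2.632 1.918 2.629
v 1.108 2.242 1.811
v 1.182 1.587 2.461
v 1.664 2.671 2.839
v 2.076 1.489 1.601
v 1.808 1.231 1.998
v 2.335 1.351 2.059
v 1.475 2.187 2.999
v 2.002 2.307 3.06
v 1.941 1.457 2.838
v 1.738 1.853 1.38
v 2.265 1.973 1.441
v 1.405 2.809 2.381
v 1.932 2.929 2.442
v 1.799 2.703 1.602
v 2.435 2.725 2.418
v 2.641 2.134 1.799
v 2.303 2.498 1.578
v 2.176 2.863 1.96
v 2.479 2.34 2.8
v 2.685 1.749 2.181
v 2.417 1.491 2.578
v 2.29 1.856 2.96
v 2.723 2.274 2.318
v 1.055 2.411 2.259
v 1.261 1.82 1.64
v 1.45 2.304 1.48
v 1.323 2.669 1.862
v 1.099 2.026 2.641
v 1.305 1.435 2.022
v 1.564 1.297 2.48
v 1.437 1.662 2.862
v 1.017 1.886 2.122
v 3.444 -0.03 2.153
v 4.171 -0.147 2.344
v 3.882 0.033 3.557
v 3.156 0.15 3.367
v 4.057 0.412 2.233
v 3.768 0.593 3.447
v 3.584 0.713 2.076
v 3.296 0.893 3.289
v 3.03 0.578 1.964
v 2.741 0.758 3.178
v 2.718 0.087 1.963
v 2.429 0.267 3.176
v 2.832 -0.473 2.073
v 2.543 -0.292 3.287
v 3.304 -0.773 2.231
v 3.016 -0.593 3.444
v 3.859 -0.638 2.342
v 3.57 -0.458 3.556
v -3.176 1.732 2.655
v -2.381 2.164 2.102
v -2.37 3.18 2.912
v -3.164 2.748 3.465
v -2.945 2.375 1.844
v -2.934 3.392 2.654
v -3.597 2.34 1.897
v -3.586 3.357 2.707
v -4.088 2.073 2.239
v -4.077 3.09 3.048
v -4.231 1.676 2.739
v -4.22 2.693 3.549
v -3.97 1.3 3.208
v -3.959 2.316 4.018
v -3.406 1.088 3.466
v -3.395 2.105 4.276
v -2.754 1.123 3.413
v -2.743 2.14 4.223
v -2.263 1.39 3.072
v -2.252 2.407 3.881
v -2.12 1.787 2.571
v -2.109 2.804 3.381
f 2 1 5
f 2 5 3
f 3 5 6
f 3 6 4
f 5 1 7
f 5 7 6
f 6 7 8
f 6 8 4
f 7 1 9
f 7 9 8
f 8 9 10
f 8 10 4
f 9 1 11
f 9 11 10
f 10 11 12
f 10 12 4
f 11 1 13
f 11 13 12
f 12 13 14
f 12 14 4
f 13 1 15
f 13 15 14
f 14 15 16
f 14 16 4
f 15 1 17
f 15 17 16
f 16 17 18
f 16 18 4
f 17 1 19
f 17 19 18
f 18 19 20
f 18 20 4
f 19 1 21
f 19 21 20
f 20 21 22
f 20 22 4
f 21 1 23
f 21 23 22
f 22 23 24
f 22 24 4
f 23 1 25
f 23 25 24
f 24 25 26
f 24 26 4
f 25 1 27
f 25 27 26
f 26 27 28
f 26 28 4
f 27 1 29
f 27 29 28
f 28 29 30
f 28 30 4
f 29 1 31
f 29 31 30
f 30 31 32
f 30 32 4
f 31 1 2
f 31 2 32
f 32 2 3
f 32 3 4
f 34 36 33
f 37 34 33
f 33 36 35
f 35 37 33
f 34 40 36
f 38 34 37
f 38 40 34
f 36 40 35
f 39 37 35
f 35 40 39
f 39 38 37
f 40 38 39
f 41 78 57
f 78 52 81
f 57 81 46
f 78 81 57
f 41 57 53
f 57 46 58
f 53 58 42
f 57 58 53
f 41 53 62
f 53 42 63
f 62 63 48
f 53 63 62
f 41 62 74
f 62 48 77
f 74 77 51
f 62 77 74
f 41 74 78
f 74 51 82
f 78 82 52
f 74 82 78
f 42 58 69
f 58 46 72
f 69 72 50
f 58 72 69
f 46 81 59
f 81 52 80
f 59 80 45
f 81 80 59
f 52 82 79
f 82 51 75
f 79 75 43
f 82 75 79
f 51 77 76
f 77 48 64
f 76 64 47
f 77 64 76
f 48 63 68
f 63 42 65
f 68 65 49
f 63 65 68
f 44 70 56
f 70 50 71
f 56 71 45
f 70 71 56
f 44 56 54
f 56 45 55
f 54 55 43
f 56 55 54
f 44 54 61
f 54 43 60
f 61 60 47
f 54 60 61
f 44 61 66
f 61 47 67
f 66 67 49
f 61 67 66
f 44 66 70
f 66 49 73
f 70 73 50
f 66 73 70
f 45 71 59
f 71 50 72
f 59 72 46
f 71 72 59
f 43 55 79
f 55 45 80
f 79 80 52
f 55 80 79
f 47 60 76
f 60 43 75
f 76 75 51
f 60 75 76
f 49 67 68
f 67 47 64
f 68 64 48
f 67 64 68
f 50 73 69
f 73 49 65
f 69 65 42
f 73 65 69
f 84 83 87
f 84 87 85
f 85 87 88
f 85 88 86
f 87 83 89
f 87 89 88
f 88 89 90
f 88 90 86
f 89 83 91
f 89 91 90
f 90 91 92
f 90 92 86
f 91 83 93
f 91 93 92
f 92 93 94
f 92 94 86
f 93 83 95
f 93 95 94
f 94 95 96
f 94 96 86
f 95 83 97
f 95 97 96
f 96 97 98
f 96 98 86
f 97 83 99
f 97 99 98
f 98 99 100
f 98 100 86
f 99 83 84
f 99 84 100
f 100 84 85
f 100 85 86
f 102 101 105
f 102 105 103
f 103 105 106
f 103 106 104
f 105 101 107
f 105 107 106
f 106 107 108
f 106 108 104
f 107 101 109
f 107 109 108
f 108 109 110
f 108 110 104
f 109 101 111
f 109 111 110
f 110 111 112
f 110 112 104
f 111 101 113
f 111 113 112
f 112 113 114
f 112 114 104
f 113 101 115
f 113 115 114
f 114 115 116
f 114 116 104
f 115 101 117
f 115 117 116
f 116 117 118
f 116 118 104
f 117 101 119
f 117 119 118
f 118 119 120
f 118 120 104
f 119 101 121
f 119 121 120
f 120 121 122
f 120 122 104
f 121 101 102
f 121 102 122
f 122 102 103
f 122 103 104

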